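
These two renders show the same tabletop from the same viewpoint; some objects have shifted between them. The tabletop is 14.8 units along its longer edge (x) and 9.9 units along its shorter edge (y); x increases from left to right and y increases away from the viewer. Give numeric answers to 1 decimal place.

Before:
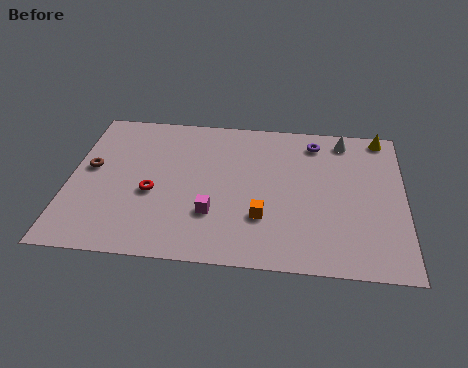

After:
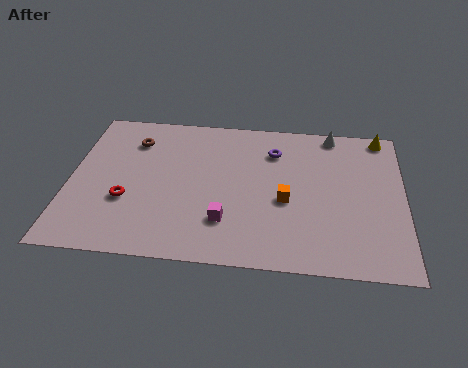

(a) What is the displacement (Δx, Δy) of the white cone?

(-0.5, 0.4)

The white cone started near (12.1, 8.6) and ended near (11.6, 9.0).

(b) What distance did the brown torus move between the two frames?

2.8

The brown torus moved from about (0.9, 5.5) to (2.7, 7.6), a distance of √(1.8² + 2.1²) ≈ 2.8.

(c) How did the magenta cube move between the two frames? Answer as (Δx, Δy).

(0.6, -0.4)

The magenta cube started near (6.4, 3.0) and ended near (7.0, 2.6).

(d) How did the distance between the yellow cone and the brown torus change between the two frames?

-2.2

They were about 13.4 units apart before and 11.2 after — 2.2 units closer together.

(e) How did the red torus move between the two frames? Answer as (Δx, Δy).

(-1.1, -0.6)

From the two frames, the red torus sits at roughly (3.7, 4.1) before and (2.6, 3.5) after.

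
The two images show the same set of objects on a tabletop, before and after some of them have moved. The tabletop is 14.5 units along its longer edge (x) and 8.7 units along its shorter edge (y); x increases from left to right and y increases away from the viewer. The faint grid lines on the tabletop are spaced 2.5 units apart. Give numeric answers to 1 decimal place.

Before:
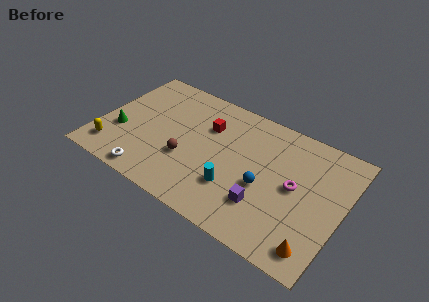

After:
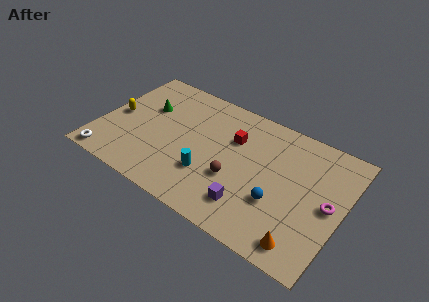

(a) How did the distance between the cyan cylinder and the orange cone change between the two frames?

+0.9

The distance was about 5.2 in the first image and 6.1 in the second, so they moved 0.9 units further apart.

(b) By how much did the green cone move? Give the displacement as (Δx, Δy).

(1.2, 2.5)

The green cone started near (1.3, 3.1) and ended near (2.5, 5.6).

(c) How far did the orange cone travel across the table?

0.7

The orange cone was near (13.4, 1.3) before and (12.7, 1.2) after, so it travelled √(0.7² + 0.1²) ≈ 0.7 units.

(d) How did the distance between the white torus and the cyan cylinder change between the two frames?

+1.0

They were about 5.1 units apart before and 6.1 after — 1.0 units further apart.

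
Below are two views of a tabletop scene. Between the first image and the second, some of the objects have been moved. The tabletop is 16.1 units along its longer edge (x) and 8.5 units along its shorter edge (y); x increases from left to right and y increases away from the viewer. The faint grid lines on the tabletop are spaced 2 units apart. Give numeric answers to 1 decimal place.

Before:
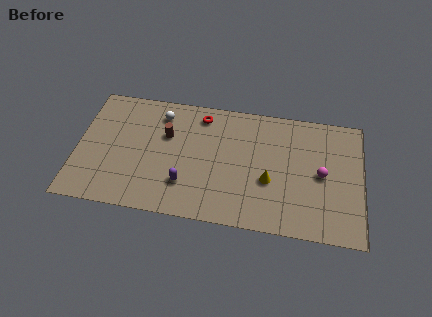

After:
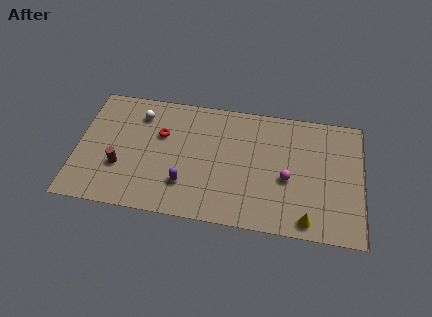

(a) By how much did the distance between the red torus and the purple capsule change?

-1.4

The distance was about 4.9 in the first image and 3.5 in the second, so they moved 1.4 units closer together.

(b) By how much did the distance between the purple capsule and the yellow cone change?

+2.2

Before: roughly 4.8 units apart; after: 7.0. That's 2.2 units further apart.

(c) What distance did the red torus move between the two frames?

2.8

The red torus moved from about (6.9, 7.2) to (4.7, 5.5), a distance of √(2.2² + 1.7²) ≈ 2.8.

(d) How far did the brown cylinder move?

3.6

From (5.0, 5.5) to (2.5, 2.9), the brown cylinder covered √(2.5² + 2.6²) ≈ 3.6 units.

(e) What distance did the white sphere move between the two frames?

1.2

The white sphere was near (4.6, 6.9) before and (3.4, 6.7) after, so it travelled √(1.2² + 0.2²) ≈ 1.2 units.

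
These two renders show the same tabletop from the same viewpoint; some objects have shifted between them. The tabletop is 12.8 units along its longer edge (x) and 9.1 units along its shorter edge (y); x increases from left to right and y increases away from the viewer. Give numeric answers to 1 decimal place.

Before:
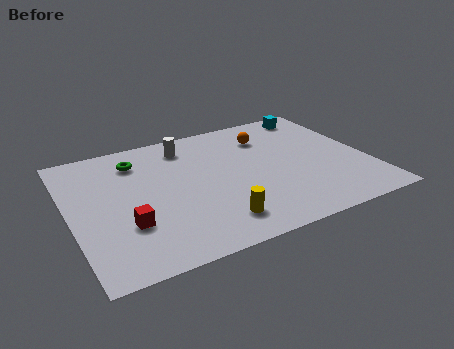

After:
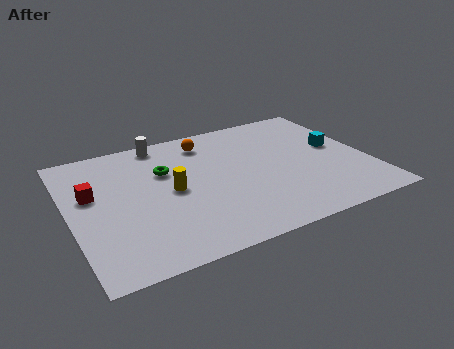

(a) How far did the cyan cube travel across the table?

3.0

From (11.2, 8.0) to (11.6, 5.0), the cyan cube covered √(0.4² + 3.0²) ≈ 3.0 units.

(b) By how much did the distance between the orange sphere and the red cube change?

-2.1

They were about 7.7 units apart before and 5.6 after — 2.1 units closer together.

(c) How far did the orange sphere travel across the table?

2.7

The orange sphere moved from about (8.8, 6.9) to (6.2, 7.5), a distance of √(2.6² + 0.6²) ≈ 2.7.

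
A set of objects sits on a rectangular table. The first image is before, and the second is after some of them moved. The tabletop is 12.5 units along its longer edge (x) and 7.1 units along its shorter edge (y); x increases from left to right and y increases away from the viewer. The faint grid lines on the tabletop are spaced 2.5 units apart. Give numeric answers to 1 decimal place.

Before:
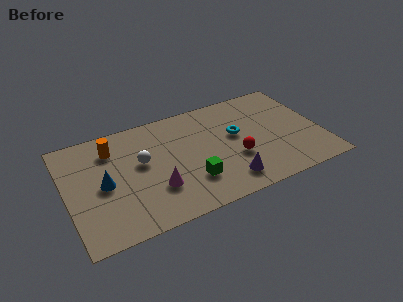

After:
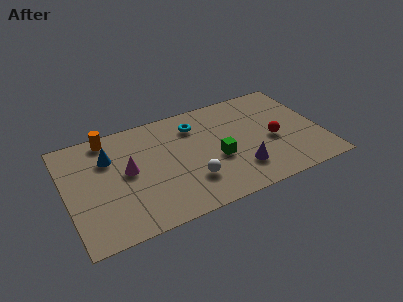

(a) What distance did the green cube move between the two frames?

1.7

The green cube was near (5.9, 2.0) before and (7.3, 2.9) after, so it travelled √(1.4² + 0.9²) ≈ 1.7 units.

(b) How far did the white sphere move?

3.0

The white sphere moved from about (3.7, 4.1) to (5.9, 2.0), a distance of √(2.2² + 2.1²) ≈ 3.0.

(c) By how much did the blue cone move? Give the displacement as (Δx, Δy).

(0.4, 1.6)

From the two frames, the blue cone sits at roughly (1.8, 3.4) before and (2.2, 5.0) after.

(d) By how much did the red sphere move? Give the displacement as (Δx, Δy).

(1.9, 0.5)

The red sphere was at about (8.2, 2.6) and moved to about (10.1, 3.1).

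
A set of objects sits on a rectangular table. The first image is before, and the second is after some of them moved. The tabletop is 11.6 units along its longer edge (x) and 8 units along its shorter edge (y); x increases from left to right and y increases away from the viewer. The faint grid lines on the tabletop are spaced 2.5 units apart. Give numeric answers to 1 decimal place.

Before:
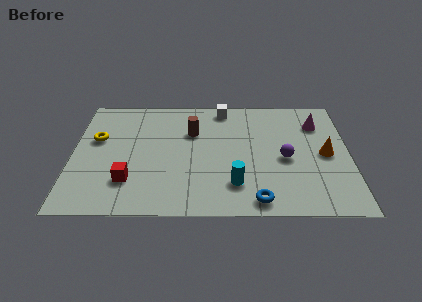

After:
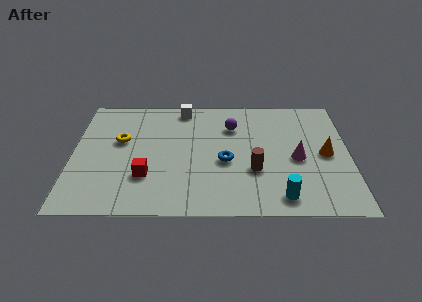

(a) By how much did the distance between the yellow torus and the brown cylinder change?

+1.9

The distance was about 4.0 in the first image and 5.9 in the second, so they moved 1.9 units further apart.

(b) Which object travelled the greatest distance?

the brown cylinder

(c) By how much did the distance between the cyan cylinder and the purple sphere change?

+2.4

The distance was about 2.7 in the first image and 5.1 in the second, so they moved 2.4 units further apart.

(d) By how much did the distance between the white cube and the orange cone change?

+1.4

Before: roughly 5.4 units apart; after: 6.8. That's 1.4 units further apart.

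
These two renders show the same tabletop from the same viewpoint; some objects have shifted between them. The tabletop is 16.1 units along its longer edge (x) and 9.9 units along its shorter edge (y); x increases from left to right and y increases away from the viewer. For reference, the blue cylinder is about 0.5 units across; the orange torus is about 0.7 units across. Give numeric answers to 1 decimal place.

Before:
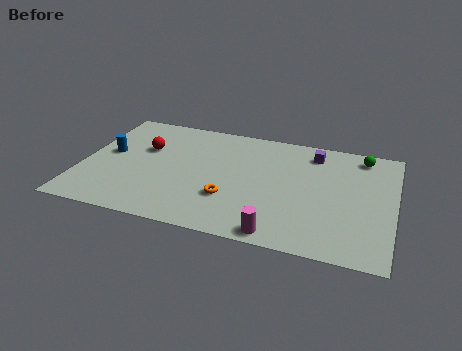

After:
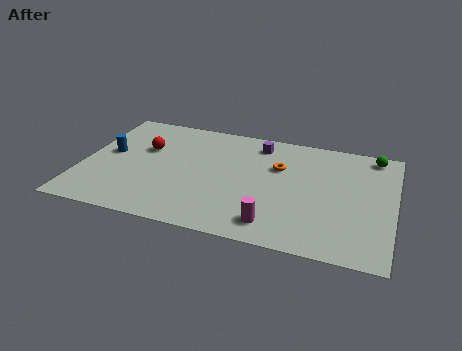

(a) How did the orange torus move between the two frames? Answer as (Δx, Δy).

(2.3, 3.4)

The orange torus started near (7.8, 3.1) and ended near (10.1, 6.5).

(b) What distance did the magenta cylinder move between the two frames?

0.8

The magenta cylinder moved from about (10.5, 0.9) to (10.2, 1.6), a distance of √(0.3² + 0.7²) ≈ 0.8.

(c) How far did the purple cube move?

2.9

From (11.8, 8.2) to (8.9, 8.3), the purple cube covered √(2.9² + 0.1²) ≈ 2.9 units.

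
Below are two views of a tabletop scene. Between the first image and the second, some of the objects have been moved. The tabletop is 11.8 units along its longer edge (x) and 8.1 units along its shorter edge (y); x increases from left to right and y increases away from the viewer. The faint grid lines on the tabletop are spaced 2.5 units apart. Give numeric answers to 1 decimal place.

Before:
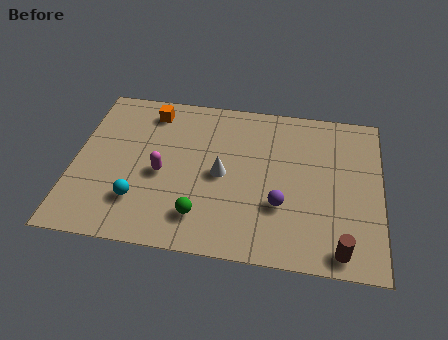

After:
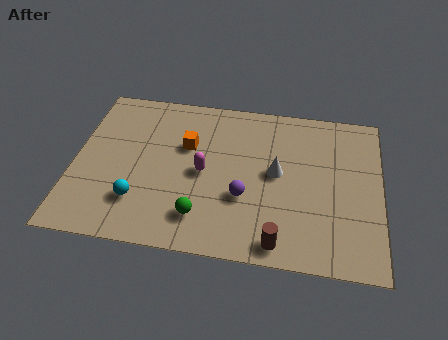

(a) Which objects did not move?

the cyan sphere and the green sphere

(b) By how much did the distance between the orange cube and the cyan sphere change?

-1.2

The distance was about 4.7 in the first image and 3.5 in the second, so they moved 1.2 units closer together.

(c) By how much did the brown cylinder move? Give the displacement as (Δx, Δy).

(-2.3, 0.0)

The brown cylinder was at about (10.3, 0.9) and moved to about (8.0, 0.9).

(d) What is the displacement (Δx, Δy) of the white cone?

(2.1, 0.4)

From the two frames, the white cone sits at roughly (5.7, 3.9) before and (7.8, 4.3) after.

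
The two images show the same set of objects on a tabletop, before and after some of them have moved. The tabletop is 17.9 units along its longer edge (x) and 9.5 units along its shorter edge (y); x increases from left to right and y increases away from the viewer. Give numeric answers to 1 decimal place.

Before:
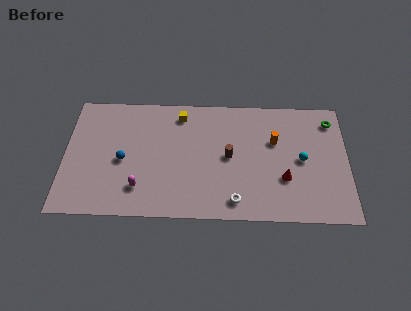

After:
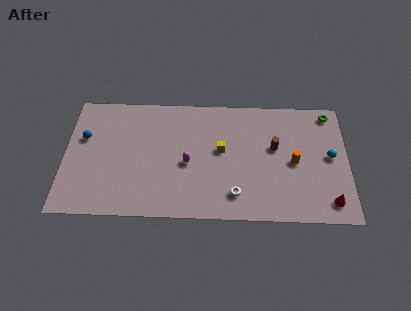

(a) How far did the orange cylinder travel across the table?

2.0

The orange cylinder was near (13.3, 6.1) before and (14.5, 4.5) after, so it travelled √(1.2² + 1.6²) ≈ 2.0 units.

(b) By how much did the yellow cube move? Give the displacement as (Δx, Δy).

(2.6, -2.7)

The yellow cube was at about (7.3, 8.0) and moved to about (9.9, 5.3).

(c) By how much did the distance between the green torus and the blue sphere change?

+2.1

They were about 13.7 units apart before and 15.8 after — 2.1 units further apart.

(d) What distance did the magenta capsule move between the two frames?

3.6

The magenta capsule was near (4.8, 2.2) before and (7.8, 4.2) after, so it travelled √(3.0² + 2.0²) ≈ 3.6 units.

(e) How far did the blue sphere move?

3.0

From (3.7, 4.3) to (1.2, 6.0), the blue sphere covered √(2.5² + 1.7²) ≈ 3.0 units.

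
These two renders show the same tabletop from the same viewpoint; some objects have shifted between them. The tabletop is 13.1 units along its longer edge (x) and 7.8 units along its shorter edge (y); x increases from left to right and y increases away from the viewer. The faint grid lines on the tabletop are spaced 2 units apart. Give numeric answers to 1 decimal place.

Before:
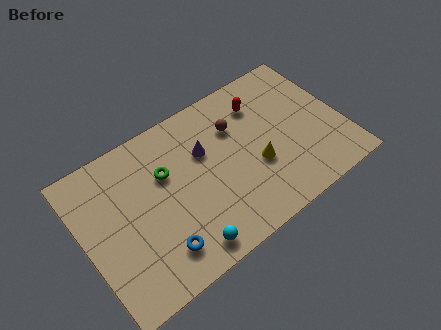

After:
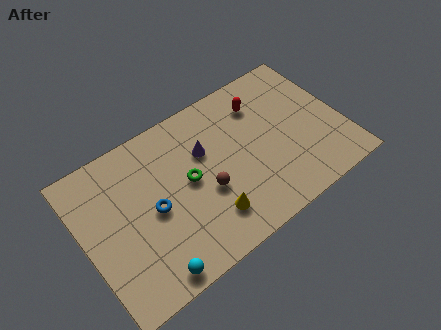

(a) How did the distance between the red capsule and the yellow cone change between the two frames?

+2.4

Before: roughly 3.1 units apart; after: 5.5. That's 2.4 units further apart.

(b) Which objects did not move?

the purple cone and the red capsule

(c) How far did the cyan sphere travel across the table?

1.8

The cyan sphere was near (4.5, 1.0) before and (2.7, 0.8) after, so it travelled √(1.8² + 0.2²) ≈ 1.8 units.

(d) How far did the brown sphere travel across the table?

3.1

The brown sphere moved from about (8.0, 5.5) to (6.0, 3.1), a distance of √(2.0² + 2.4²) ≈ 3.1.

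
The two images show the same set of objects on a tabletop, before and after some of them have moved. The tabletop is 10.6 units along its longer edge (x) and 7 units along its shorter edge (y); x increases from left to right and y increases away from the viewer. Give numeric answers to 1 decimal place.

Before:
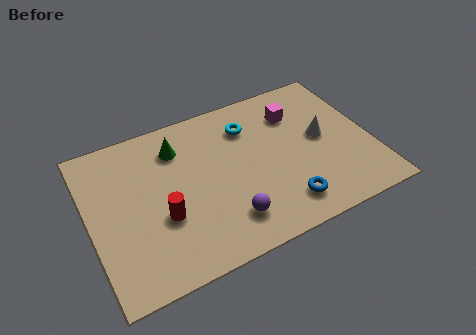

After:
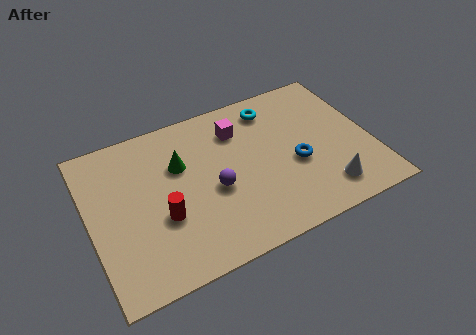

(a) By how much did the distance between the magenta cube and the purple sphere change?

-2.2

The distance was about 4.8 in the first image and 2.6 in the second, so they moved 2.2 units closer together.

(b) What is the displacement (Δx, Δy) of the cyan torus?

(1.0, 0.5)

The cyan torus started near (6.2, 5.3) and ended near (7.2, 5.8).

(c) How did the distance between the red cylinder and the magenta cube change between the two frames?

-1.8

Before: roughly 6.0 units apart; after: 4.2. That's 1.8 units closer together.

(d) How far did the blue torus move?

1.7

From (7.0, 1.3) to (7.7, 2.9), the blue torus covered √(0.7² + 1.6²) ≈ 1.7 units.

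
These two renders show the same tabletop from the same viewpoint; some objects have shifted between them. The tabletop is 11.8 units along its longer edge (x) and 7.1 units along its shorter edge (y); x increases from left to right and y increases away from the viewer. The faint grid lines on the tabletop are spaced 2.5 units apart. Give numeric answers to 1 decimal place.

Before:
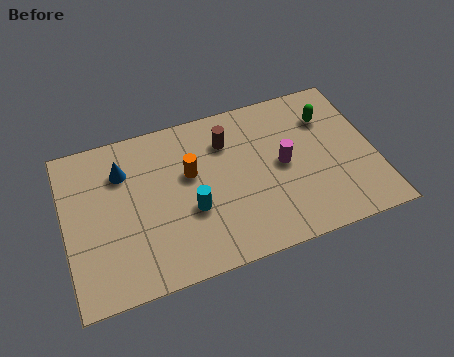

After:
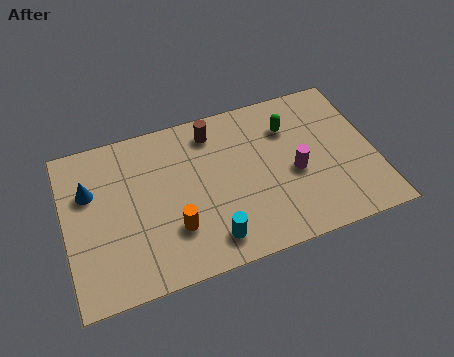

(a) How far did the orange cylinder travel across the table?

2.3

The orange cylinder moved from about (4.8, 4.3) to (4.0, 2.1), a distance of √(0.8² + 2.2²) ≈ 2.3.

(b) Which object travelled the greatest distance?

the orange cylinder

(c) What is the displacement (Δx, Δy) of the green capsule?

(-1.5, 0.0)

From the two frames, the green capsule sits at roughly (10.2, 5.2) before and (8.7, 5.2) after.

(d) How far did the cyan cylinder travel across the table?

1.6

The cyan cylinder moved from about (4.7, 2.7) to (5.3, 1.2), a distance of √(0.6² + 1.5²) ≈ 1.6.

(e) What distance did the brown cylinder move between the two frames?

0.8

From (6.3, 5.3) to (5.8, 5.9), the brown cylinder covered √(0.5² + 0.6²) ≈ 0.8 units.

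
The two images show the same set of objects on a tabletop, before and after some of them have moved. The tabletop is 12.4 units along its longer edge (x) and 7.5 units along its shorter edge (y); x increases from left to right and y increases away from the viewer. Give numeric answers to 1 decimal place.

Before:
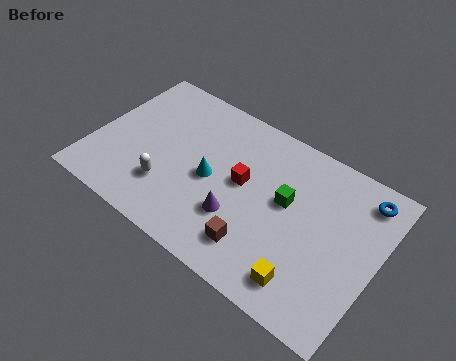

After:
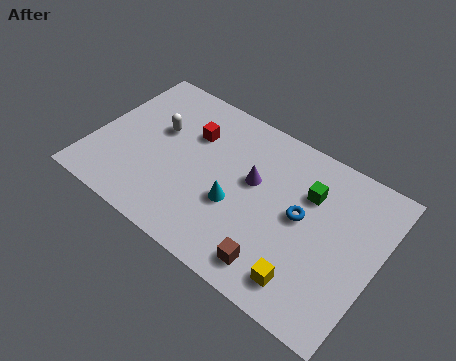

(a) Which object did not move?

the yellow cube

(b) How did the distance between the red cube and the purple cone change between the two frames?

+1.3

The distance was about 1.7 in the first image and 3.0 in the second, so they moved 1.3 units further apart.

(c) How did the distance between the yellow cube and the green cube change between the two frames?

+0.6

The distance was about 3.3 in the first image and 3.9 in the second, so they moved 0.6 units further apart.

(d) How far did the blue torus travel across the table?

3.3

The blue torus was near (11.4, 6.3) before and (9.1, 4.0) after, so it travelled √(2.3² + 2.3²) ≈ 3.3 units.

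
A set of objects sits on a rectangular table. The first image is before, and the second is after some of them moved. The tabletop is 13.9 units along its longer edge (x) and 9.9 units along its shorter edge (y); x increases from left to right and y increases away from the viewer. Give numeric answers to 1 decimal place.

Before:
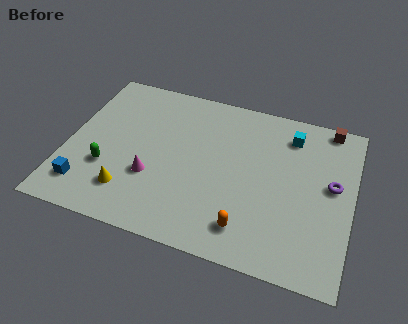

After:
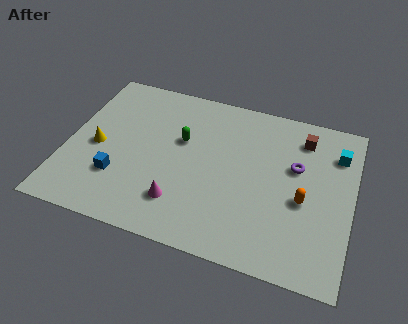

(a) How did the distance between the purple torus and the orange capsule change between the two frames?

-3.3

They were about 5.3 units apart before and 2.0 after — 3.3 units closer together.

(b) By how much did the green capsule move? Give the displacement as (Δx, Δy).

(3.4, 2.8)

The green capsule started near (2.1, 3.3) and ended near (5.5, 6.1).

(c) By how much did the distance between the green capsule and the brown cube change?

-5.8

Before: roughly 11.9 units apart; after: 6.1. That's 5.8 units closer together.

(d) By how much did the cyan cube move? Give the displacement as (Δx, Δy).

(2.3, -0.5)

From the two frames, the cyan cube sits at roughly (10.7, 8.0) before and (13.0, 7.5) after.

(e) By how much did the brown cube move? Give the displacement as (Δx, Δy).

(-1.2, -1.1)

The brown cube was at about (12.5, 9.1) and moved to about (11.3, 8.0).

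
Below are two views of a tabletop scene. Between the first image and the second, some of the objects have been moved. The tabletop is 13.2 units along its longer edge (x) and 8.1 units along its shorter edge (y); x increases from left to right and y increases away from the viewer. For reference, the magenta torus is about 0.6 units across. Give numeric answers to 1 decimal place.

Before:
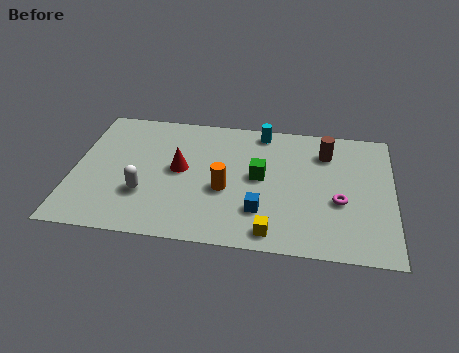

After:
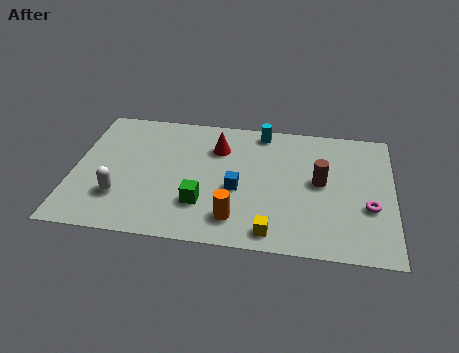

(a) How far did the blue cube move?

1.6

From (7.8, 2.2) to (6.8, 3.4), the blue cube covered √(1.0² + 1.2²) ≈ 1.6 units.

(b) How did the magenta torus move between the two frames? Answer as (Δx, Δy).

(1.2, -0.2)

The magenta torus started near (11.0, 3.2) and ended near (12.2, 3.0).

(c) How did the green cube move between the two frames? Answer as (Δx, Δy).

(-2.3, -2.0)

The green cube was at about (7.7, 4.3) and moved to about (5.4, 2.3).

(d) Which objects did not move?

the cyan cylinder and the yellow cube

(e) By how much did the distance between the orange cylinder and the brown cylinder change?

-0.7

Before: roughly 5.0 units apart; after: 4.3. That's 0.7 units closer together.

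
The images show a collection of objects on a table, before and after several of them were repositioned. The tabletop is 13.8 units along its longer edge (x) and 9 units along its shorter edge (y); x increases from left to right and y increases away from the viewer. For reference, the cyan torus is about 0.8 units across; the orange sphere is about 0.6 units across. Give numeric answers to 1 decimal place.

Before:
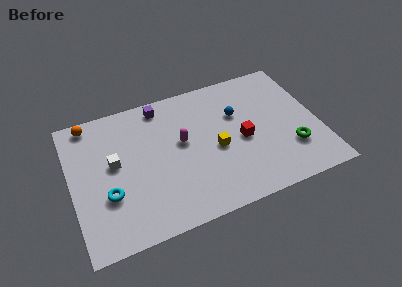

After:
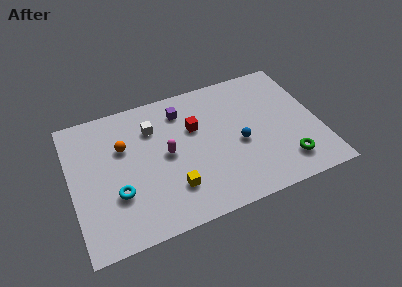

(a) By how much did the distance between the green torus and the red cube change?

+3.2

Before: roughly 3.0 units apart; after: 6.2. That's 3.2 units further apart.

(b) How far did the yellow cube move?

3.1

The yellow cube was near (8.0, 4.0) before and (5.4, 2.3) after, so it travelled √(2.6² + 1.7²) ≈ 3.1 units.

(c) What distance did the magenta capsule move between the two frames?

1.0

The magenta capsule was near (6.2, 5.1) before and (5.3, 4.6) after, so it travelled √(0.9² + 0.5²) ≈ 1.0 units.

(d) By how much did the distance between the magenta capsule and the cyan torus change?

-1.4

The distance was about 4.7 in the first image and 3.3 in the second, so they moved 1.4 units closer together.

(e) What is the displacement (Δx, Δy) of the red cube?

(-2.5, 1.7)

From the two frames, the red cube sits at roughly (9.5, 4.1) before and (7.0, 5.8) after.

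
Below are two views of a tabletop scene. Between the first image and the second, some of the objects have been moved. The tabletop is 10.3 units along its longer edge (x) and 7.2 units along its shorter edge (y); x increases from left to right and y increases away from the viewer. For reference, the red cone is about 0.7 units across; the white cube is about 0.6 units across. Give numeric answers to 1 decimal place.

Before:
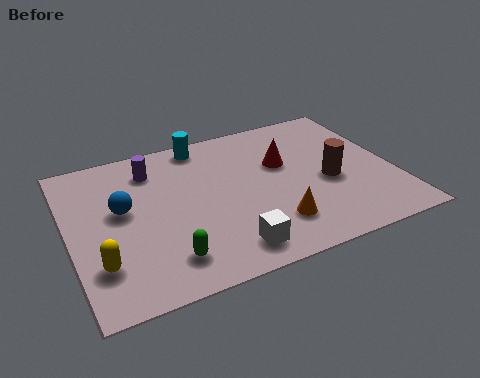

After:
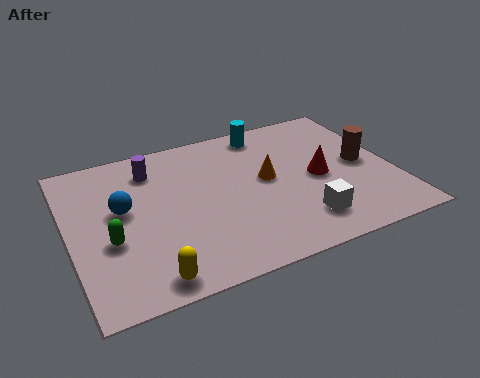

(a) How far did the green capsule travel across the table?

2.1

The green capsule moved from about (2.8, 1.4) to (1.2, 2.8), a distance of √(1.6² + 1.4²) ≈ 2.1.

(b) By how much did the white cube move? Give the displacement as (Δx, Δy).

(2.4, 0.4)

The white cube started near (4.7, 1.1) and ended near (7.1, 1.5).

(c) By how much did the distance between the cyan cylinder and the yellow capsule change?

+1.2

The distance was about 5.8 in the first image and 7.0 in the second, so they moved 1.2 units further apart.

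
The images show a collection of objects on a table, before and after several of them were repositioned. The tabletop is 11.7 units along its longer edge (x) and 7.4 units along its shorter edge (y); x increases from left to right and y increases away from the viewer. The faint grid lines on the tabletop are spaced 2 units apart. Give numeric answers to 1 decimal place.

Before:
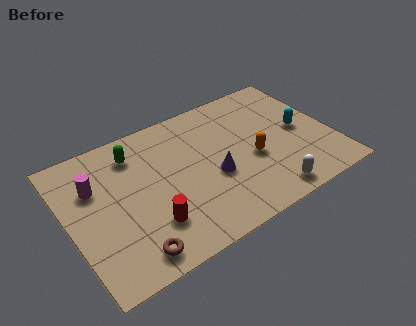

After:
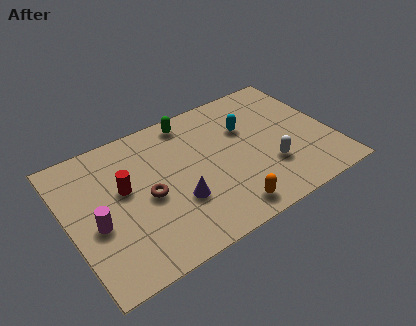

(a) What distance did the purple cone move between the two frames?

1.8

The purple cone was near (6.3, 3.0) before and (4.6, 2.5) after, so it travelled √(1.7² + 0.5²) ≈ 1.8 units.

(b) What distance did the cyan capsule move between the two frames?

2.6

The cyan capsule was near (10.4, 3.7) before and (8.1, 4.9) after, so it travelled √(2.3² + 1.2²) ≈ 2.6 units.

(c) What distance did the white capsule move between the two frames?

1.4

The white capsule was near (8.4, 0.9) before and (8.7, 2.3) after, so it travelled √(0.3² + 1.4²) ≈ 1.4 units.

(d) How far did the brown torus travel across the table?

2.6

From (2.3, 1.0) to (3.4, 3.4), the brown torus covered √(1.1² + 2.4²) ≈ 2.6 units.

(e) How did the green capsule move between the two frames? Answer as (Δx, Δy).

(2.6, 0.6)

From the two frames, the green capsule sits at roughly (3.2, 5.9) before and (5.8, 6.5) after.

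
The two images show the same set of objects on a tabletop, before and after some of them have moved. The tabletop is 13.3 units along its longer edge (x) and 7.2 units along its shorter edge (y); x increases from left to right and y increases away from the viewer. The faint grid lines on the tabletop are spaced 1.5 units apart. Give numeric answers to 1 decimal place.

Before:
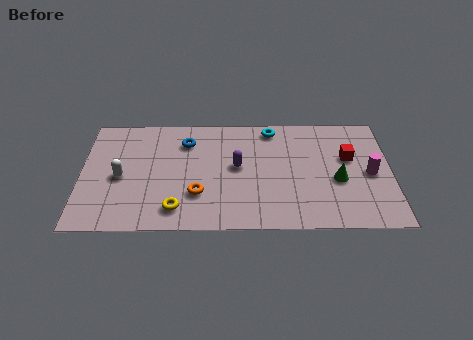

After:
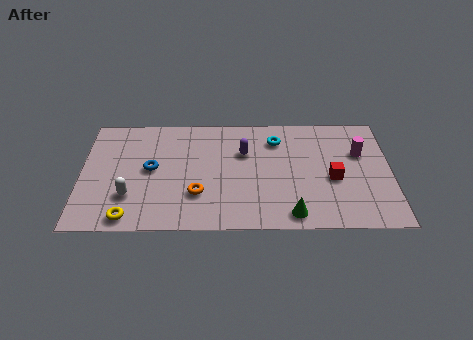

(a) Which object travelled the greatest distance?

the green cone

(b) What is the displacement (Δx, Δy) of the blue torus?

(-1.5, -1.7)

From the two frames, the blue torus sits at roughly (4.5, 5.5) before and (3.0, 3.8) after.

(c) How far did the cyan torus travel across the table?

0.7

The cyan torus was near (8.2, 6.3) before and (8.4, 5.6) after, so it travelled √(0.2² + 0.7²) ≈ 0.7 units.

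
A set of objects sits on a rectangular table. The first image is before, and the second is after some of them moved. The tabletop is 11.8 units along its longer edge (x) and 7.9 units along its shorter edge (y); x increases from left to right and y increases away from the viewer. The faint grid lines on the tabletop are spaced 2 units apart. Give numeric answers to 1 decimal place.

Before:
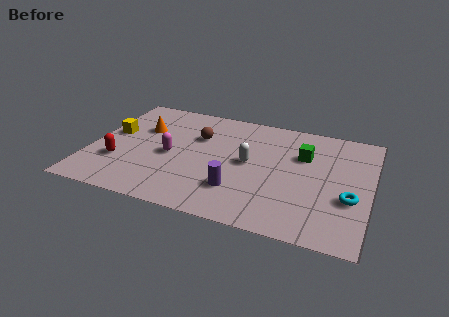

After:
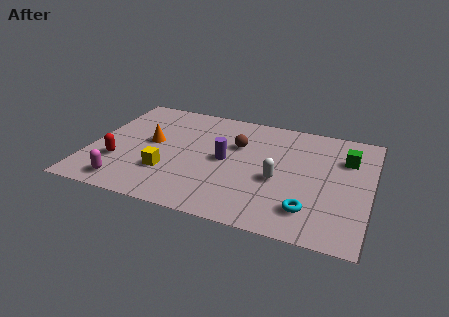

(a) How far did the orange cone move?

1.0

The orange cone was near (2.0, 5.2) before and (2.5, 4.3) after, so it travelled √(0.5² + 0.9²) ≈ 1.0 units.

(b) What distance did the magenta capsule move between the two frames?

3.0

From (3.4, 3.6) to (1.8, 1.1), the magenta capsule covered √(1.6² + 2.5²) ≈ 3.0 units.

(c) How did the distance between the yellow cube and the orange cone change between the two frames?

+0.7

They were about 1.4 units apart before and 2.1 after — 0.7 units further apart.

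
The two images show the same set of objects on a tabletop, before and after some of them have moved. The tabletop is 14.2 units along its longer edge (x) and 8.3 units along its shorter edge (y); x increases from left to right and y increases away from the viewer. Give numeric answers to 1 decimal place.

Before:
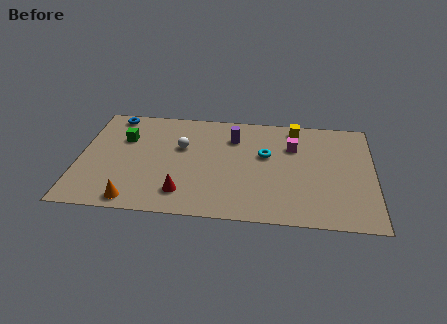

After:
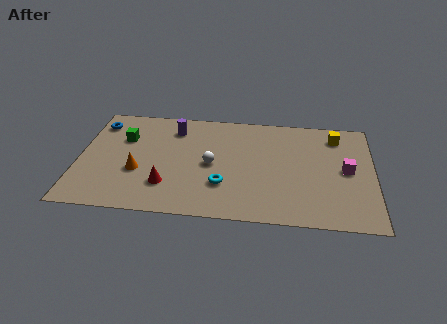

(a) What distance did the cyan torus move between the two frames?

3.2

The cyan torus was near (9.0, 5.0) before and (7.0, 2.5) after, so it travelled √(2.0² + 2.5²) ≈ 3.2 units.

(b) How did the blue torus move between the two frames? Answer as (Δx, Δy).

(-0.7, -0.7)

The blue torus was at about (1.5, 7.4) and moved to about (0.8, 6.7).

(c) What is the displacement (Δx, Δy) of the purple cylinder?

(-2.9, 0.4)

The purple cylinder started near (7.4, 6.2) and ended near (4.5, 6.6).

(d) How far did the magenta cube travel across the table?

3.1

From (10.3, 5.8) to (12.9, 4.2), the magenta cube covered √(2.6² + 1.6²) ≈ 3.1 units.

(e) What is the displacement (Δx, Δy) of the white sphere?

(1.5, -1.2)

The white sphere was at about (4.9, 5.2) and moved to about (6.4, 4.0).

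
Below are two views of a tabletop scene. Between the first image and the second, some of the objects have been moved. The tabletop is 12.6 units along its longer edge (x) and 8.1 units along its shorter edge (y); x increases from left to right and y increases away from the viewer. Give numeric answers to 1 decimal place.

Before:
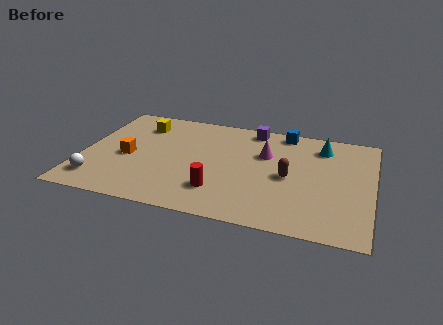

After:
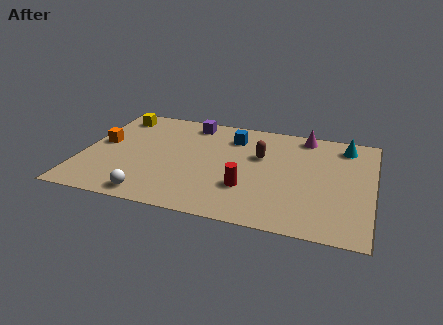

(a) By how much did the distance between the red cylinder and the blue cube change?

-2.0

The distance was about 5.9 in the first image and 3.9 in the second, so they moved 2.0 units closer together.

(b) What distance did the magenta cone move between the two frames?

2.5

From (7.9, 5.3) to (9.5, 7.2), the magenta cone covered √(1.6² + 1.9²) ≈ 2.5 units.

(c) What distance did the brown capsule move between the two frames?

1.8

The brown capsule was near (9.0, 3.8) before and (7.7, 5.1) after, so it travelled √(1.3² + 1.3²) ≈ 1.8 units.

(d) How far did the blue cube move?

2.4

The blue cube was near (8.6, 7.3) before and (6.4, 6.3) after, so it travelled √(2.2² + 1.0²) ≈ 2.4 units.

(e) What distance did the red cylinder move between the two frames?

1.3

The red cylinder was near (6.1, 2.0) before and (7.3, 2.5) after, so it travelled √(1.2² + 0.5²) ≈ 1.3 units.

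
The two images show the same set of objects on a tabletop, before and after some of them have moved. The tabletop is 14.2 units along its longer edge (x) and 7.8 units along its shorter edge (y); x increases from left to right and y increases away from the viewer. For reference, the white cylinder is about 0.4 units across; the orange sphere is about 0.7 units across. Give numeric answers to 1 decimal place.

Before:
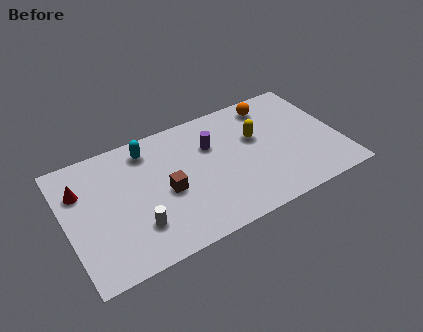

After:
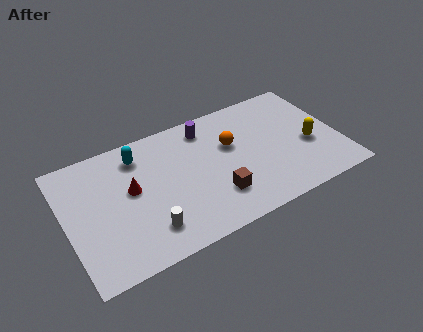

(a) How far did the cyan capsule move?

0.5

The cyan capsule moved from about (4.5, 6.5) to (4.0, 6.3), a distance of √(0.5² + 0.2²) ≈ 0.5.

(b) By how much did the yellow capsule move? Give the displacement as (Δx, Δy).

(2.6, -1.6)

The yellow capsule started near (10.0, 4.8) and ended near (12.6, 3.2).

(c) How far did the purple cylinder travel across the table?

1.2

The purple cylinder moved from about (7.7, 5.3) to (7.6, 6.5), a distance of √(0.1² + 1.2²) ≈ 1.2.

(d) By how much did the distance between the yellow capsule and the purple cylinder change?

+3.6

They were about 2.4 units apart before and 6.0 after — 3.6 units further apart.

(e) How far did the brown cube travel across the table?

2.8

From (5.1, 3.5) to (7.5, 2.1), the brown cube covered √(2.4² + 1.4²) ≈ 2.8 units.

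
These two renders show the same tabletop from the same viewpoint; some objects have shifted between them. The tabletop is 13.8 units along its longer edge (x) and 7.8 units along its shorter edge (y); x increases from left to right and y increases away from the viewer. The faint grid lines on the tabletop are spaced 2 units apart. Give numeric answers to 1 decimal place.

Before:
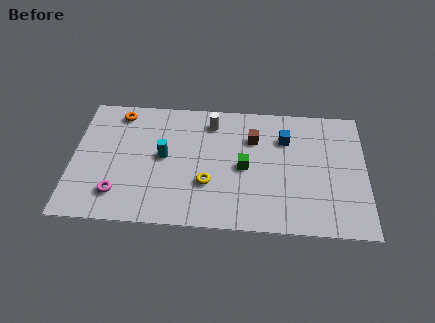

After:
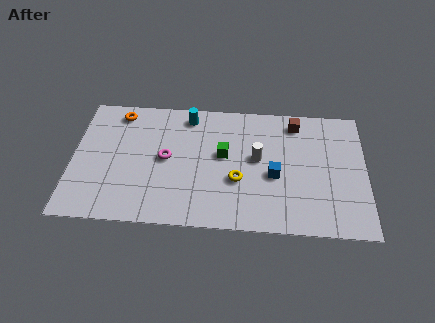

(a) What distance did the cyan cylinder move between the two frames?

2.8

The cyan cylinder moved from about (4.3, 4.1) to (5.4, 6.7), a distance of √(1.1² + 2.6²) ≈ 2.8.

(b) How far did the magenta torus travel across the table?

3.2

The magenta torus moved from about (2.2, 1.7) to (4.4, 4.0), a distance of √(2.2² + 2.3²) ≈ 3.2.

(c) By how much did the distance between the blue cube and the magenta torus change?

-3.6

The distance was about 8.7 in the first image and 5.1 in the second, so they moved 3.6 units closer together.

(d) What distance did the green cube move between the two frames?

1.2

The green cube was near (8.1, 3.7) before and (7.1, 4.4) after, so it travelled √(1.0² + 0.7²) ≈ 1.2 units.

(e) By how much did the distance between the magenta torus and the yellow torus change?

-0.7

Before: roughly 4.3 units apart; after: 3.6. That's 0.7 units closer together.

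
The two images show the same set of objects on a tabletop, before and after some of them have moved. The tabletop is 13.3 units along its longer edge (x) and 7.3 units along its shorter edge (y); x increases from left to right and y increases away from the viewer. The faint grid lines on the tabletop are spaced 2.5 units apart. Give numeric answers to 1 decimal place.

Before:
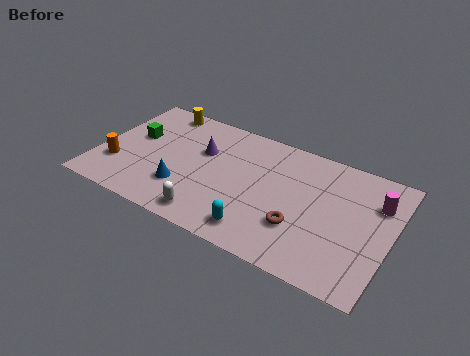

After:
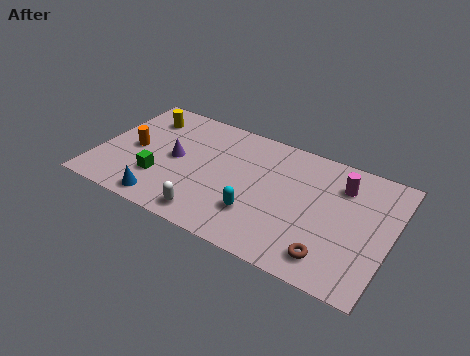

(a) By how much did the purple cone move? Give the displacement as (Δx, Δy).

(-1.1, -1.0)

The purple cone was at about (4.6, 4.7) and moved to about (3.5, 3.7).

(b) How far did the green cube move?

2.6

The green cube moved from about (1.5, 4.3) to (3.0, 2.2), a distance of √(1.5² + 2.1²) ≈ 2.6.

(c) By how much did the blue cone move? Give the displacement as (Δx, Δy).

(-0.7, -1.2)

The blue cone started near (4.1, 2.1) and ended near (3.4, 0.9).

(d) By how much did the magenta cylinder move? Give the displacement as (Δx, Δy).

(-1.6, 0.3)

The magenta cylinder started near (12.5, 5.2) and ended near (10.9, 5.5).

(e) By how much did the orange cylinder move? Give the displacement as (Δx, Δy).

(0.6, 1.3)

The orange cylinder was at about (1.0, 2.2) and moved to about (1.6, 3.5).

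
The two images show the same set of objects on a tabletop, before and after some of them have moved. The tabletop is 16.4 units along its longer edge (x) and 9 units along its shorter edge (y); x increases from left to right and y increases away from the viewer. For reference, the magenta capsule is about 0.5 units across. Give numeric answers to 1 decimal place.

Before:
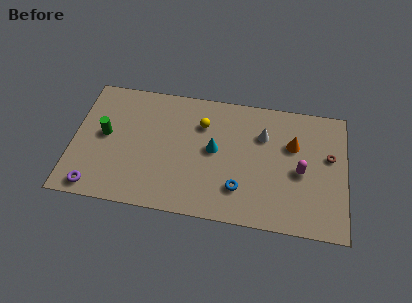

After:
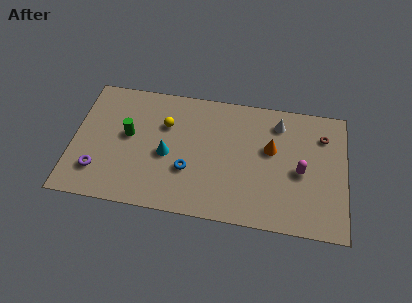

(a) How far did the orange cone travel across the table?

1.4

The orange cone moved from about (13.2, 5.9) to (11.9, 5.4), a distance of √(1.3² + 0.5²) ≈ 1.4.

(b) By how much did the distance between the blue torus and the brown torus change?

+2.7

The distance was about 6.1 in the first image and 8.8 in the second, so they moved 2.7 units further apart.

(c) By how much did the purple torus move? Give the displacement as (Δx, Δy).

(0.1, 1.2)

The purple torus started near (1.5, 1.0) and ended near (1.6, 2.2).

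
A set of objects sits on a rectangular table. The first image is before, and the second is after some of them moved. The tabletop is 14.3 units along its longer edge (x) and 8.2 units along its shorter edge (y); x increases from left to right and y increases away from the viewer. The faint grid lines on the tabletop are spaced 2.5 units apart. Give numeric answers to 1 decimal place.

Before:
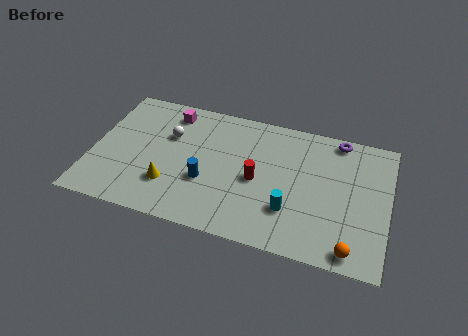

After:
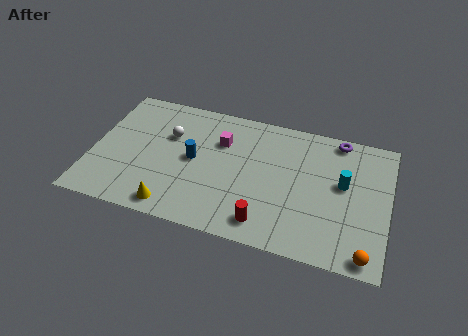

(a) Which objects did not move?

the white sphere and the purple torus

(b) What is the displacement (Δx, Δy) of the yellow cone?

(0.3, -1.3)

From the two frames, the yellow cone sits at roughly (3.9, 2.3) before and (4.2, 1.0) after.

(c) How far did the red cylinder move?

2.6

The red cylinder moved from about (8.0, 3.8) to (8.6, 1.3), a distance of √(0.6² + 2.5²) ≈ 2.6.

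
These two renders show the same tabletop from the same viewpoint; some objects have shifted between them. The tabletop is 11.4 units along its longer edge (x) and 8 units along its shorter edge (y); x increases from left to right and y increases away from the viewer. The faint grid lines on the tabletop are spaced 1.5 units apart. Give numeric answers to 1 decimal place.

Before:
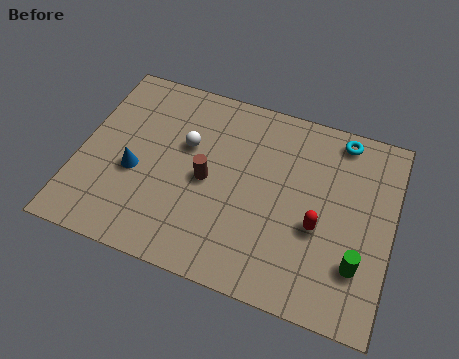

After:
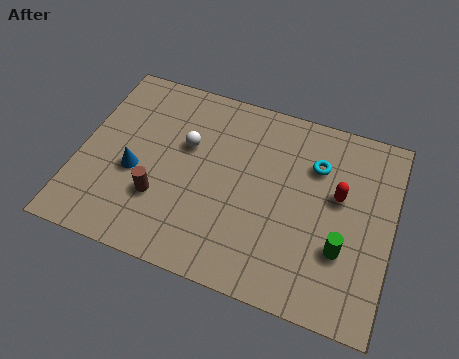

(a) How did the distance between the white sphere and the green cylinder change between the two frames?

-0.7

The distance was about 7.1 in the first image and 6.4 in the second, so they moved 0.7 units closer together.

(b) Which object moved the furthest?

the brown cylinder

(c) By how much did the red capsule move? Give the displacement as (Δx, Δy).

(0.6, 1.5)

From the two frames, the red capsule sits at roughly (8.8, 3.2) before and (9.4, 4.7) after.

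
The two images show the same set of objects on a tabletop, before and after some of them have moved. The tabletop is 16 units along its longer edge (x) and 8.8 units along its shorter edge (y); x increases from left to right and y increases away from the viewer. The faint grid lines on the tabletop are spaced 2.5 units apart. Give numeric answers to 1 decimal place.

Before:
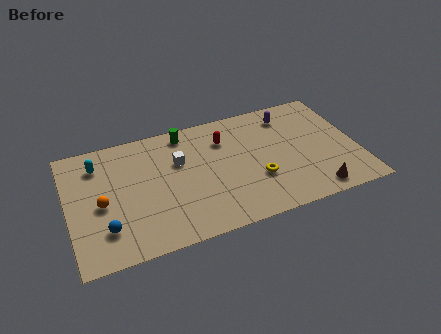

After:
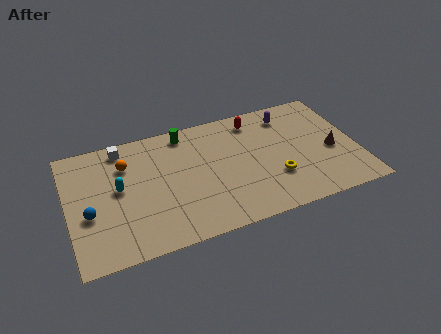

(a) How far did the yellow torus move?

1.0

The yellow torus moved from about (10.3, 3.0) to (11.3, 2.8), a distance of √(1.0² + 0.2²) ≈ 1.0.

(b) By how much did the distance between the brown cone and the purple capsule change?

-2.2

The distance was about 6.2 in the first image and 4.0 in the second, so they moved 2.2 units closer together.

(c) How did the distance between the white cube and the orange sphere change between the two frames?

-3.4

They were about 4.7 units apart before and 1.3 after — 3.4 units closer together.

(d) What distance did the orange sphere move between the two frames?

2.8

The orange sphere was near (1.8, 4.0) before and (3.3, 6.4) after, so it travelled √(1.5² + 2.4²) ≈ 2.8 units.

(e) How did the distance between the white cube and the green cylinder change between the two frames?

+1.4

Before: roughly 2.1 units apart; after: 3.5. That's 1.4 units further apart.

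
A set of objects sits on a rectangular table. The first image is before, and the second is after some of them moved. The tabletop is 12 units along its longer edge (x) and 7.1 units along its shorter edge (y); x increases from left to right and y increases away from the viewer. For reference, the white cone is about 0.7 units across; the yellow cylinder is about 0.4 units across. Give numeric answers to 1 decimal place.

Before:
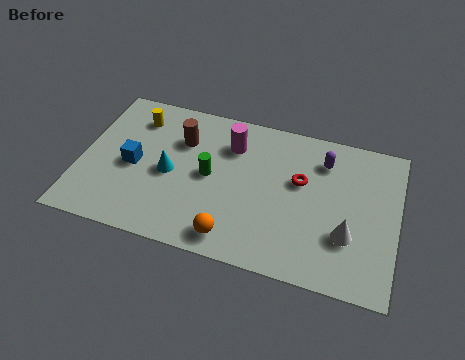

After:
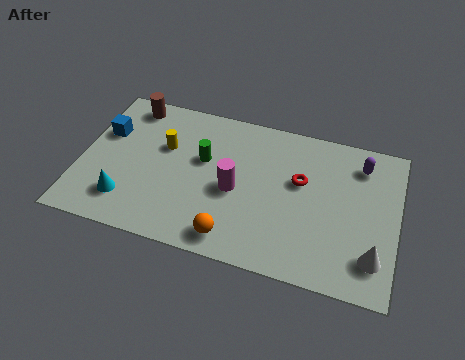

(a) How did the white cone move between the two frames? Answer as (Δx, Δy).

(1.0, -0.7)

The white cone started near (10.2, 2.3) and ended near (11.2, 1.6).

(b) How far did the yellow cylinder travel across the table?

1.6

The yellow cylinder moved from about (1.9, 5.6) to (3.1, 4.5), a distance of √(1.2² + 1.1²) ≈ 1.6.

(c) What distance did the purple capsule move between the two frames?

1.4

The purple capsule moved from about (9.1, 5.5) to (10.5, 5.7), a distance of √(1.4² + 0.2²) ≈ 1.4.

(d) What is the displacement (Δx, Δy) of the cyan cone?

(-1.5, -1.7)

From the two frames, the cyan cone sits at roughly (3.4, 3.3) before and (1.9, 1.6) after.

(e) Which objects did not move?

the orange sphere and the red torus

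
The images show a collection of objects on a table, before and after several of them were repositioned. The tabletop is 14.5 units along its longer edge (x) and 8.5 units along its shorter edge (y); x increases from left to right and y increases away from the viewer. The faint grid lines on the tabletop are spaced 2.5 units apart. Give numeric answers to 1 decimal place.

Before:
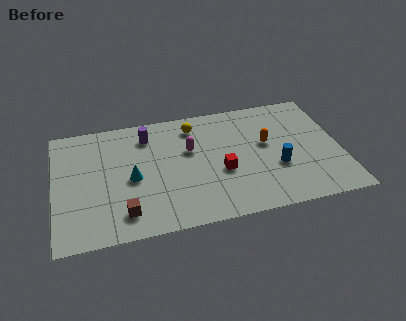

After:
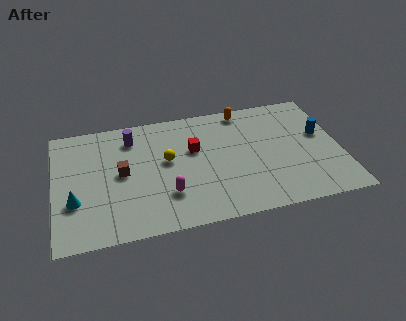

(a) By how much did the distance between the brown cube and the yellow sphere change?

-4.3

Before: roughly 6.6 units apart; after: 2.3. That's 4.3 units closer together.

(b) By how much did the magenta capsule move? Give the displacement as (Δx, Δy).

(-1.3, -2.9)

From the two frames, the magenta capsule sits at roughly (6.9, 5.3) before and (5.6, 2.4) after.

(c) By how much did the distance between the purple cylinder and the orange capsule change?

-0.4

The distance was about 6.3 in the first image and 5.9 in the second, so they moved 0.4 units closer together.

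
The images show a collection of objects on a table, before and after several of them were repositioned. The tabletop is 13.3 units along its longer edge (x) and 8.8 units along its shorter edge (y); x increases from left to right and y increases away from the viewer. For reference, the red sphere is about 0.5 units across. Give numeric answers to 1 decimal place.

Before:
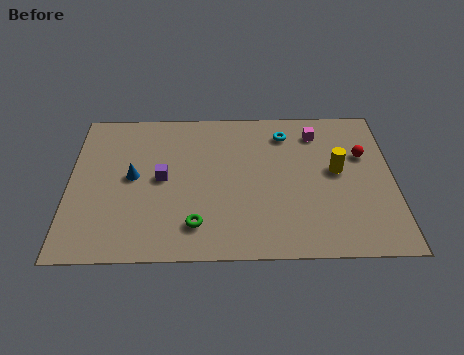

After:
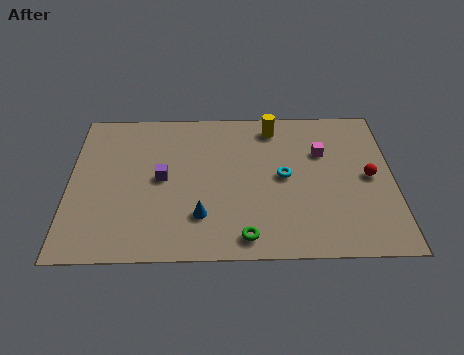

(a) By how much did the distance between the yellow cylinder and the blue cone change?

-2.4

The distance was about 8.4 in the first image and 6.0 in the second, so they moved 2.4 units closer together.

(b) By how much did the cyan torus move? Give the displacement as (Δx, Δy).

(-0.1, -2.6)

From the two frames, the cyan torus sits at roughly (8.9, 7.1) before and (8.8, 4.5) after.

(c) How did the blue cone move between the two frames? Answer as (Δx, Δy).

(2.8, -2.3)

The blue cone started near (2.6, 4.6) and ended near (5.4, 2.3).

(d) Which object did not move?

the purple cube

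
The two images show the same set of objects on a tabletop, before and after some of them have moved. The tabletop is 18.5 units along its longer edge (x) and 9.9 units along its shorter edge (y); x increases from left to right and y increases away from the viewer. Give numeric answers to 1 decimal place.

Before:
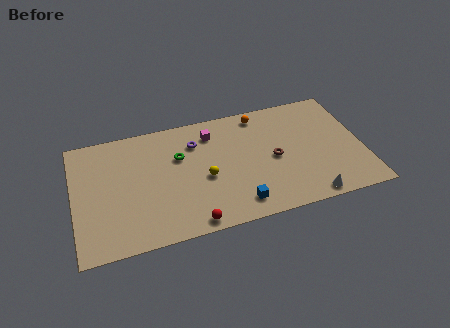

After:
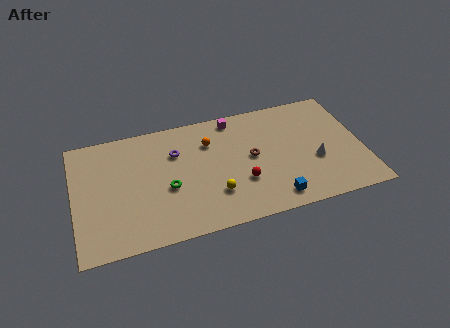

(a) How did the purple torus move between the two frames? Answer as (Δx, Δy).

(-1.3, -0.5)

The purple torus was at about (7.9, 7.4) and moved to about (6.6, 6.9).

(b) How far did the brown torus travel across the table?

1.5

From (12.8, 4.7) to (11.4, 5.2), the brown torus covered √(1.4² + 0.5²) ≈ 1.5 units.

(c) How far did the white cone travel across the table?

3.0

From (14.7, 0.9) to (15.4, 3.8), the white cone covered √(0.7² + 2.9²) ≈ 3.0 units.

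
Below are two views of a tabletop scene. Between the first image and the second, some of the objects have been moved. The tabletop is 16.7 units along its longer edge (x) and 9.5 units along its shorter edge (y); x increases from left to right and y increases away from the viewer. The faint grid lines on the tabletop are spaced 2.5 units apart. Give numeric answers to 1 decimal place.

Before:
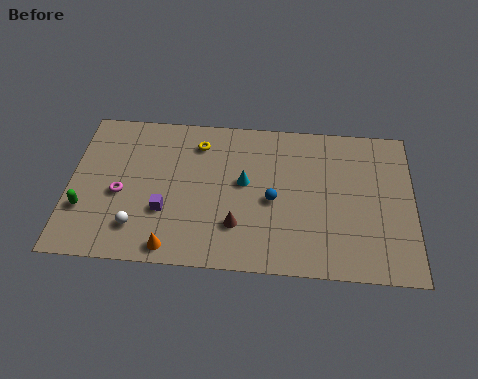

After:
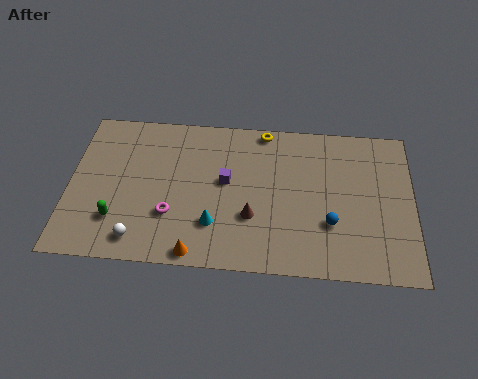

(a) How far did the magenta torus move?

2.7

The magenta torus moved from about (2.5, 4.1) to (5.0, 3.0), a distance of √(2.5² + 1.1²) ≈ 2.7.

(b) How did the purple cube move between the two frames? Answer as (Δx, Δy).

(2.9, 2.1)

From the two frames, the purple cube sits at roughly (4.7, 3.2) before and (7.6, 5.3) after.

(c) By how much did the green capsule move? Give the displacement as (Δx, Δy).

(1.6, -0.5)

The green capsule started near (0.8, 3.0) and ended near (2.4, 2.5).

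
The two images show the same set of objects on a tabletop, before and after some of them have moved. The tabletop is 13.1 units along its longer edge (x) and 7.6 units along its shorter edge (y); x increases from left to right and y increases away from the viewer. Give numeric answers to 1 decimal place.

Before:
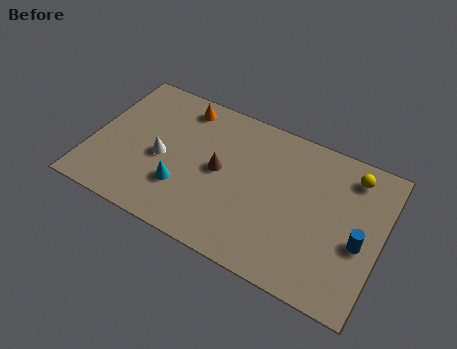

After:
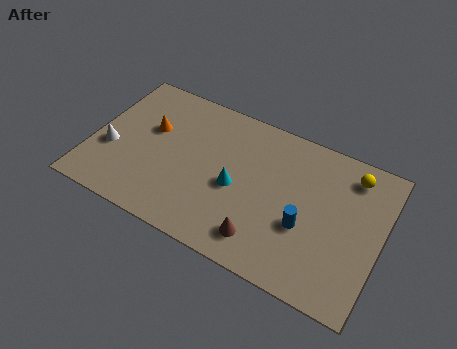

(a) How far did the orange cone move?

2.2

The orange cone moved from about (3.7, 6.5) to (2.5, 4.7), a distance of √(1.2² + 1.8²) ≈ 2.2.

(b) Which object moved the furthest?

the brown cone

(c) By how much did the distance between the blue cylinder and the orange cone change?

-1.6

The distance was about 9.1 in the first image and 7.5 in the second, so they moved 1.6 units closer together.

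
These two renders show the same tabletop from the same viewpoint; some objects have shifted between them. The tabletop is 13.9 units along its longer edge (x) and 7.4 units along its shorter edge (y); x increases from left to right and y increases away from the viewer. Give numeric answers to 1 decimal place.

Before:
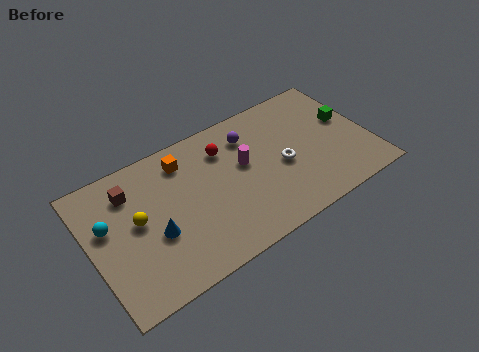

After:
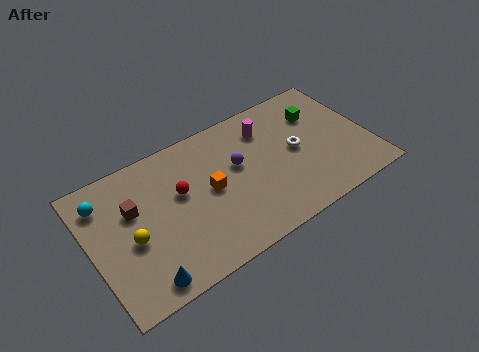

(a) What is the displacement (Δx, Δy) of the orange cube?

(1.0, -2.2)

The orange cube was at about (4.9, 6.0) and moved to about (5.9, 3.8).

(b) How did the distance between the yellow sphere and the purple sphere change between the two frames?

-0.5

The distance was about 6.1 in the first image and 5.6 in the second, so they moved 0.5 units closer together.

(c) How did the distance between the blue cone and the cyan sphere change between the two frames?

+2.4

They were about 2.6 units apart before and 5.0 after — 2.4 units further apart.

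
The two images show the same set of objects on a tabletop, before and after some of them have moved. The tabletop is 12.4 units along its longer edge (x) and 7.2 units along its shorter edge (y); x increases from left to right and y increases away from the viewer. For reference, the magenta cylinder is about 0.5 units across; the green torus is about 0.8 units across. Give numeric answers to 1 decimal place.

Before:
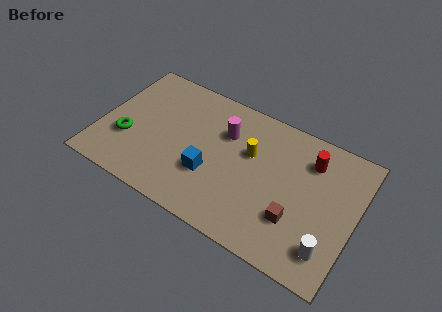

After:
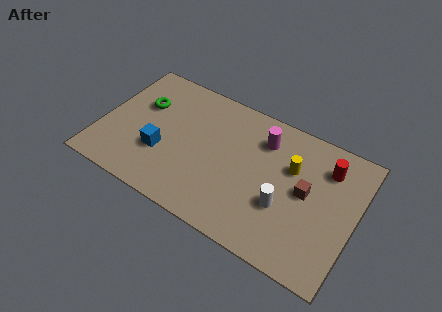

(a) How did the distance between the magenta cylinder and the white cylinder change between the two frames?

-3.3

They were about 6.5 units apart before and 3.2 after — 3.3 units closer together.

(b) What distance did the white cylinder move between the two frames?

2.5

The white cylinder was near (11.4, 1.5) before and (9.1, 2.6) after, so it travelled √(2.3² + 1.1²) ≈ 2.5 units.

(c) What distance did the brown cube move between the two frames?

1.6

The brown cube moved from about (9.7, 2.2) to (10.0, 3.8), a distance of √(0.3² + 1.6²) ≈ 1.6.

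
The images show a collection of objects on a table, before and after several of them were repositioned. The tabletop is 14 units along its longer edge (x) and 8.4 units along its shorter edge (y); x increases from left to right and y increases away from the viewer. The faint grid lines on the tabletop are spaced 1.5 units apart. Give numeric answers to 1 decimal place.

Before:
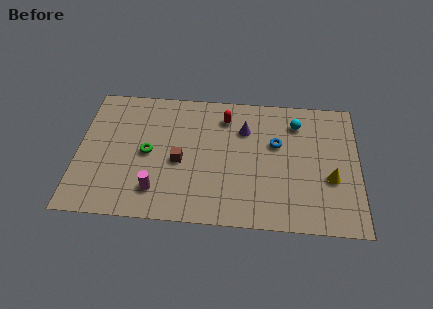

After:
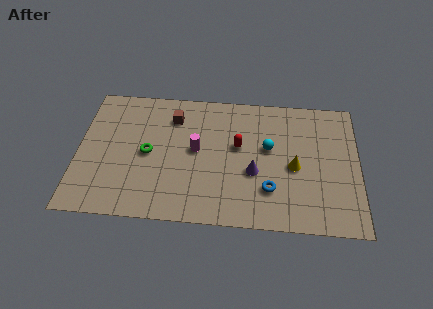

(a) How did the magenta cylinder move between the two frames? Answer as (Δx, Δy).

(1.9, 2.7)

The magenta cylinder started near (4.0, 1.8) and ended near (5.9, 4.5).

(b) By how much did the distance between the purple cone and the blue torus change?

-0.5

Before: roughly 1.8 units apart; after: 1.3. That's 0.5 units closer together.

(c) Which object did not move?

the green torus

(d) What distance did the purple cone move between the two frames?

2.7

From (8.3, 6.0) to (8.8, 3.3), the purple cone covered √(0.5² + 2.7²) ≈ 2.7 units.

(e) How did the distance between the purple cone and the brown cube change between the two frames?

+1.3

Before: roughly 3.9 units apart; after: 5.2. That's 1.3 units further apart.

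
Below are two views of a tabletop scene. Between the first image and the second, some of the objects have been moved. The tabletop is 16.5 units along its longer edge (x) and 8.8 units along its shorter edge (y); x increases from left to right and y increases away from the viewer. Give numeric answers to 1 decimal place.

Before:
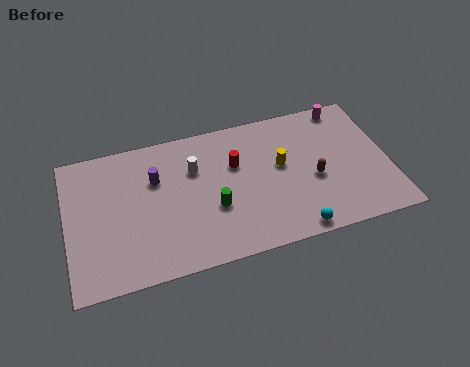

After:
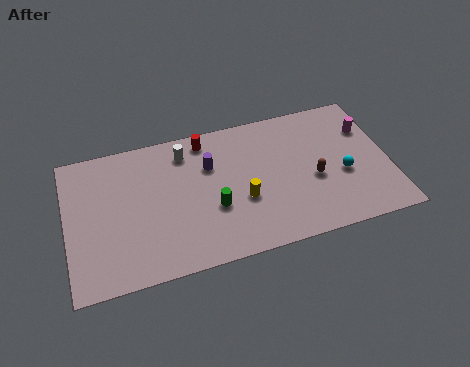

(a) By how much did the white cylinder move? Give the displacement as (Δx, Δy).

(-0.4, 1.2)

The white cylinder was at about (6.6, 6.0) and moved to about (6.2, 7.2).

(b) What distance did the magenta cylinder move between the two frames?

2.0

The magenta cylinder was near (14.6, 7.9) before and (15.6, 6.2) after, so it travelled √(1.0² + 1.7²) ≈ 2.0 units.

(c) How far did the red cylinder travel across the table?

2.4

The red cylinder was near (8.7, 5.7) before and (7.3, 7.7) after, so it travelled √(1.4² + 2.0²) ≈ 2.4 units.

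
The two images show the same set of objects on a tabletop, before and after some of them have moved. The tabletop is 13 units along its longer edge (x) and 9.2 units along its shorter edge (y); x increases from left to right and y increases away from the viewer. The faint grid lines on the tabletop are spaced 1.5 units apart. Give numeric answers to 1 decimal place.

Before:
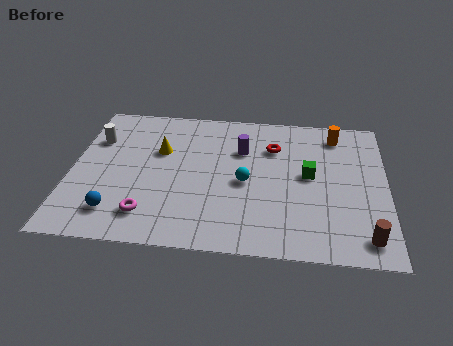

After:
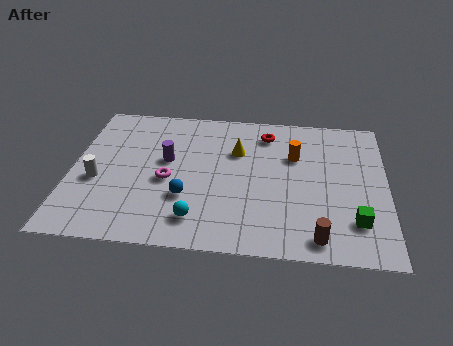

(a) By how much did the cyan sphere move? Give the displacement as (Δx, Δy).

(-1.9, -2.5)

From the two frames, the cyan sphere sits at roughly (7.2, 4.2) before and (5.3, 1.7) after.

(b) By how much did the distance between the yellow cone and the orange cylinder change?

-5.1

They were about 7.5 units apart before and 2.4 after — 5.1 units closer together.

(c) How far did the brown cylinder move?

1.9

The brown cylinder moved from about (12.1, 1.3) to (10.2, 1.1), a distance of √(1.9² + 0.2²) ≈ 1.9.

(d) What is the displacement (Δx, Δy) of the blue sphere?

(2.8, 1.2)

The blue sphere was at about (2.0, 1.8) and moved to about (4.8, 3.0).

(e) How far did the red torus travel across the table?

0.9

From (8.3, 6.6) to (8.0, 7.5), the red torus covered √(0.3² + 0.9²) ≈ 0.9 units.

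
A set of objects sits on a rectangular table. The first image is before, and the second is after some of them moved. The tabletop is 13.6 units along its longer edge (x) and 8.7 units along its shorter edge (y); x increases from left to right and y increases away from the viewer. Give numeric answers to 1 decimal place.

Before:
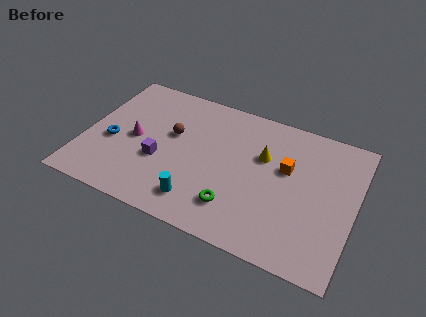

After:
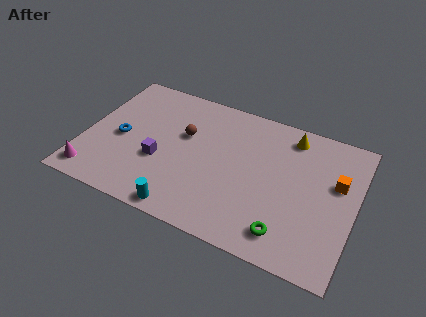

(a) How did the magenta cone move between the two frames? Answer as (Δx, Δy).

(-1.7, -3.0)

The magenta cone was at about (2.5, 4.2) and moved to about (0.8, 1.2).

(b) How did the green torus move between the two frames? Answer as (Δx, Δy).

(2.6, -0.5)

From the two frames, the green torus sits at roughly (7.9, 2.0) before and (10.5, 1.5) after.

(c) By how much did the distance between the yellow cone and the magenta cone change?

+4.6

The distance was about 6.6 in the first image and 11.2 in the second, so they moved 4.6 units further apart.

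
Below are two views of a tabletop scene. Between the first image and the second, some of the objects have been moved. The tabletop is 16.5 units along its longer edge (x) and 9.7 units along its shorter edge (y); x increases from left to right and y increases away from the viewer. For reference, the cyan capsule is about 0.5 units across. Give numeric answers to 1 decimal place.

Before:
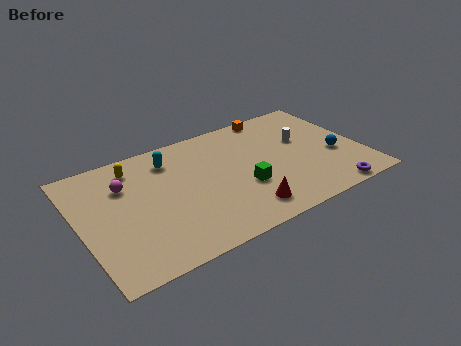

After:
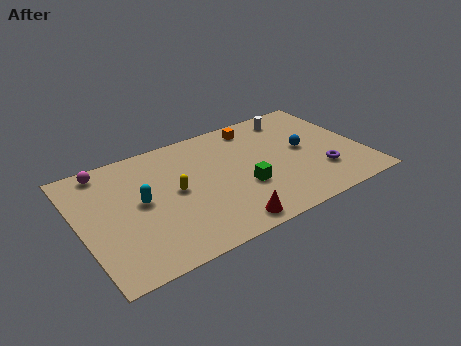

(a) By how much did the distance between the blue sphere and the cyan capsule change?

-0.4

Before: roughly 10.1 units apart; after: 9.7. That's 0.4 units closer together.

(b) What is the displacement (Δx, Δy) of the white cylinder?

(-0.2, 2.3)

From the two frames, the white cylinder sits at roughly (13.3, 5.9) before and (13.1, 8.2) after.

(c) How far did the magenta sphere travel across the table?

2.0

The magenta sphere was near (2.8, 6.8) before and (1.9, 8.6) after, so it travelled √(0.9² + 1.8²) ≈ 2.0 units.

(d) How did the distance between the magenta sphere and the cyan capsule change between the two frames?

+0.9

The distance was about 2.9 in the first image and 3.8 in the second, so they moved 0.9 units further apart.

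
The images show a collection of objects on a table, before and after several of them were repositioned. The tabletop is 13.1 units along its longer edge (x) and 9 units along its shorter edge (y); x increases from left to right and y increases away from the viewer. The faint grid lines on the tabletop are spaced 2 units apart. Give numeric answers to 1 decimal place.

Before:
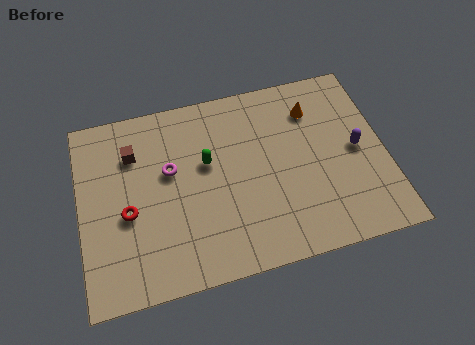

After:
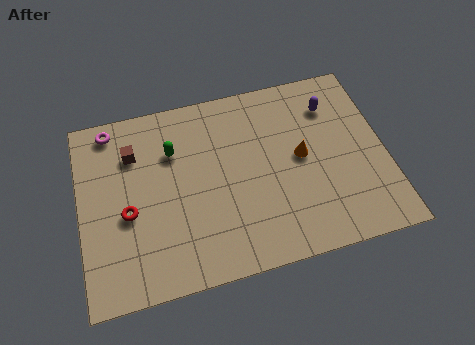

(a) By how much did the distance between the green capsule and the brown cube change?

-1.6

The distance was about 3.3 in the first image and 1.7 in the second, so they moved 1.6 units closer together.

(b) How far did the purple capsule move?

2.6

The purple capsule was near (11.9, 4.5) before and (11.0, 6.9) after, so it travelled √(0.9² + 2.4²) ≈ 2.6 units.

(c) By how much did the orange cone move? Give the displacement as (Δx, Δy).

(-0.7, -2.2)

The orange cone started near (10.2, 6.9) and ended near (9.5, 4.7).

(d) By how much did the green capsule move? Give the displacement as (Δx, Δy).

(-1.4, 0.9)

The green capsule was at about (5.5, 5.4) and moved to about (4.1, 6.3).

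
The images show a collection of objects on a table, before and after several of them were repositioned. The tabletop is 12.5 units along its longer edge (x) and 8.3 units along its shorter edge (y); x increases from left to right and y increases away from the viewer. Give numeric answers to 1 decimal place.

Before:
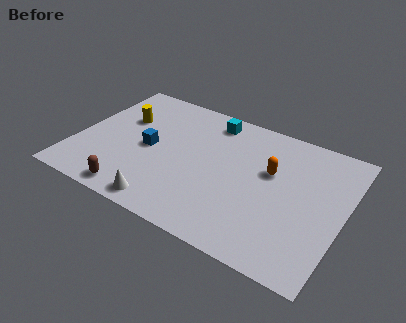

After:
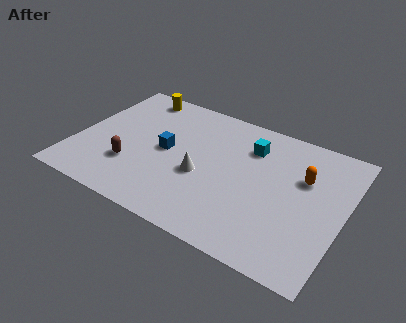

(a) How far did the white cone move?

2.8

From (4.7, 0.9) to (6.0, 3.4), the white cone covered √(1.3² + 2.5²) ≈ 2.8 units.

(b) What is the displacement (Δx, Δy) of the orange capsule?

(1.5, 0.3)

The orange capsule started near (9.0, 5.1) and ended near (10.5, 5.4).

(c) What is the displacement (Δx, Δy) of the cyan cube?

(2.0, -0.9)

From the two frames, the cyan cube sits at roughly (5.9, 7.1) before and (7.9, 6.2) after.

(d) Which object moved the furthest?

the white cone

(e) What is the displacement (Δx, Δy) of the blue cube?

(0.8, 0.2)

From the two frames, the blue cube sits at roughly (3.4, 4.0) before and (4.2, 4.2) after.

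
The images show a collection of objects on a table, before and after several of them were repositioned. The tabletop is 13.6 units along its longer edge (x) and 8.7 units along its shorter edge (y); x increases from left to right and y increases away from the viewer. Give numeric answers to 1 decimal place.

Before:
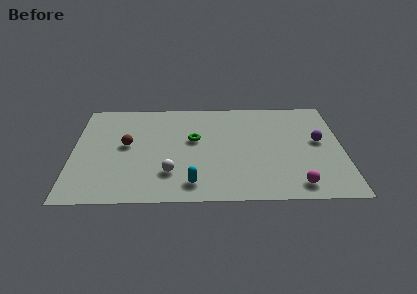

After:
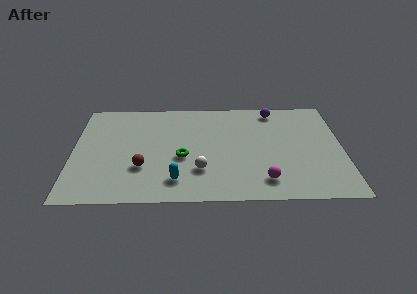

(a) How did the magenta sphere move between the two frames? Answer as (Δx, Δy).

(-1.6, 0.4)

From the two frames, the magenta sphere sits at roughly (11.2, 1.2) before and (9.6, 1.6) after.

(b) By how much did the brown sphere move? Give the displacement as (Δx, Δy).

(0.8, -1.9)

The brown sphere was at about (2.7, 4.7) and moved to about (3.5, 2.8).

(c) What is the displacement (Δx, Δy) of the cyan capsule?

(-0.8, 0.3)

From the two frames, the cyan capsule sits at roughly (6.0, 1.4) before and (5.2, 1.7) after.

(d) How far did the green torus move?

1.6

The green torus moved from about (6.1, 5.1) to (5.5, 3.6), a distance of √(0.6² + 1.5²) ≈ 1.6.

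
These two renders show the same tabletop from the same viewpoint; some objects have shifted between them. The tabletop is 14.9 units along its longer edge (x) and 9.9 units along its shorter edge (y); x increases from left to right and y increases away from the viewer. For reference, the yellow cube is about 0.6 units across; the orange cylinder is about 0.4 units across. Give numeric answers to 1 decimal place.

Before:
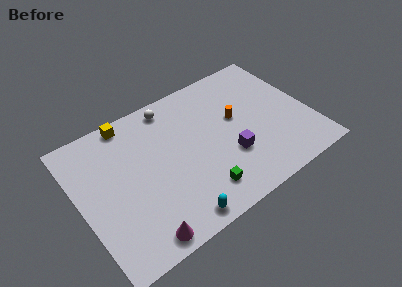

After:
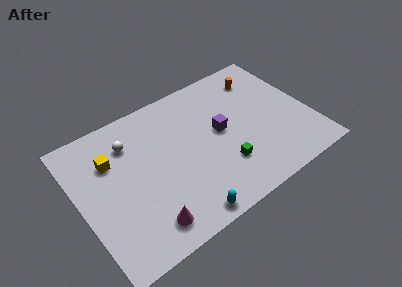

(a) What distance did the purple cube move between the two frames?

2.0

From (9.4, 3.3) to (9.2, 5.3), the purple cube covered √(0.2² + 2.0²) ≈ 2.0 units.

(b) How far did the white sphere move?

3.1

From (6.5, 8.7) to (3.6, 7.5), the white sphere covered √(2.9² + 1.2²) ≈ 3.1 units.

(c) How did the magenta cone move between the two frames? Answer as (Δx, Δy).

(0.5, 0.6)

From the two frames, the magenta cone sits at roughly (3.1, 1.0) before and (3.6, 1.6) after.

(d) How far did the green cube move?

1.9

From (7.2, 1.9) to (8.9, 2.8), the green cube covered √(1.7² + 0.9²) ≈ 1.9 units.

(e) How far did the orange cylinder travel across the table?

3.0

From (10.3, 5.7) to (12.4, 7.9), the orange cylinder covered √(2.1² + 2.2²) ≈ 3.0 units.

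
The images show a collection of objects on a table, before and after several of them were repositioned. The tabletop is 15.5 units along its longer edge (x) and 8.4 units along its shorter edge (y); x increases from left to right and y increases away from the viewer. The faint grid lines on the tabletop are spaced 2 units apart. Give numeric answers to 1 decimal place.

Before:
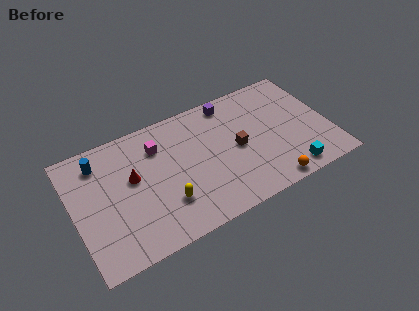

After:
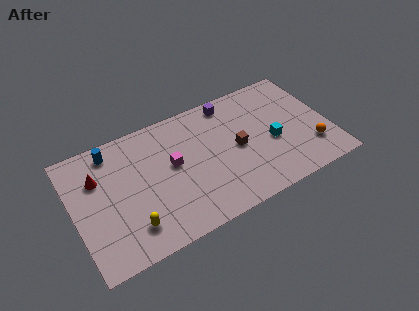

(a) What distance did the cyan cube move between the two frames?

2.6

The cyan cube was near (12.7, 1.1) before and (12.0, 3.6) after, so it travelled √(0.7² + 2.5²) ≈ 2.6 units.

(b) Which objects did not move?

the purple cube and the brown cube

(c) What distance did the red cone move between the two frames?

2.2

From (3.6, 4.9) to (1.6, 5.8), the red cone covered √(2.0² + 0.9²) ≈ 2.2 units.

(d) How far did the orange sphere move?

3.1

The orange sphere was near (11.4, 0.8) before and (14.2, 2.2) after, so it travelled √(2.8² + 1.4²) ≈ 3.1 units.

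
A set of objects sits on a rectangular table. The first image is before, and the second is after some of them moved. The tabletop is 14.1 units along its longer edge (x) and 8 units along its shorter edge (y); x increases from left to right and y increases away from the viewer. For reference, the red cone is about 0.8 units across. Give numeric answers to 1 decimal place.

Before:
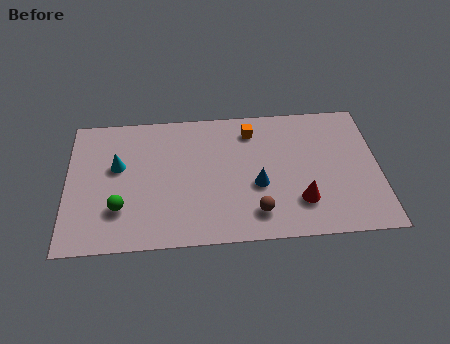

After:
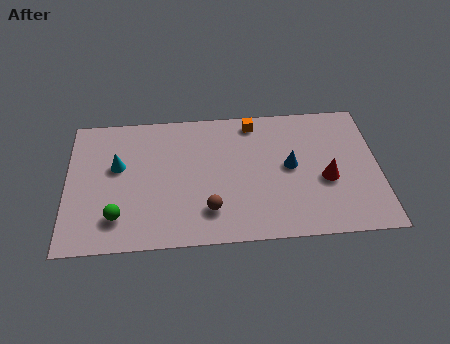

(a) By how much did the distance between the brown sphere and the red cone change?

+3.4

They were about 2.1 units apart before and 5.5 after — 3.4 units further apart.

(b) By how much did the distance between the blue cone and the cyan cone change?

+1.3

Before: roughly 6.5 units apart; after: 7.8. That's 1.3 units further apart.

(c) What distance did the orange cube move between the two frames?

0.5

The orange cube was near (8.4, 6.5) before and (8.5, 7.0) after, so it travelled √(0.1² + 0.5²) ≈ 0.5 units.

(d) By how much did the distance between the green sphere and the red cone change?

+1.4

Before: roughly 8.1 units apart; after: 9.5. That's 1.4 units further apart.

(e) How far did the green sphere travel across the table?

0.5

The green sphere was near (2.4, 2.3) before and (2.3, 1.8) after, so it travelled √(0.1² + 0.5²) ≈ 0.5 units.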